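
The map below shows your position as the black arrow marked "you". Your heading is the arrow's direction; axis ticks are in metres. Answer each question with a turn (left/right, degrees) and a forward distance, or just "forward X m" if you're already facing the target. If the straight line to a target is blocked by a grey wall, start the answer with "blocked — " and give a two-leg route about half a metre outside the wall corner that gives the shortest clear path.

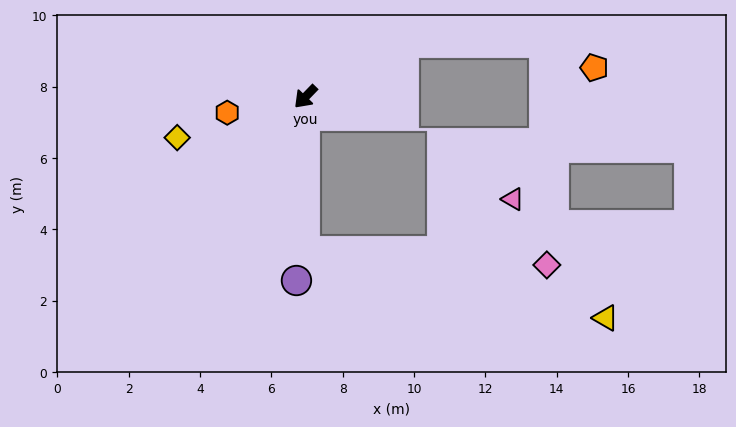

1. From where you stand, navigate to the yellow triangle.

blocked — turn left 44°, forward 4.3 m, then turn left 77°, forward 8.6 m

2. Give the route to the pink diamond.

blocked — turn left 44°, forward 4.3 m, then turn left 87°, forward 6.8 m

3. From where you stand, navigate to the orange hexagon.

turn right 34°, forward 2.2 m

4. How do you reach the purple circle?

turn left 41°, forward 5.2 m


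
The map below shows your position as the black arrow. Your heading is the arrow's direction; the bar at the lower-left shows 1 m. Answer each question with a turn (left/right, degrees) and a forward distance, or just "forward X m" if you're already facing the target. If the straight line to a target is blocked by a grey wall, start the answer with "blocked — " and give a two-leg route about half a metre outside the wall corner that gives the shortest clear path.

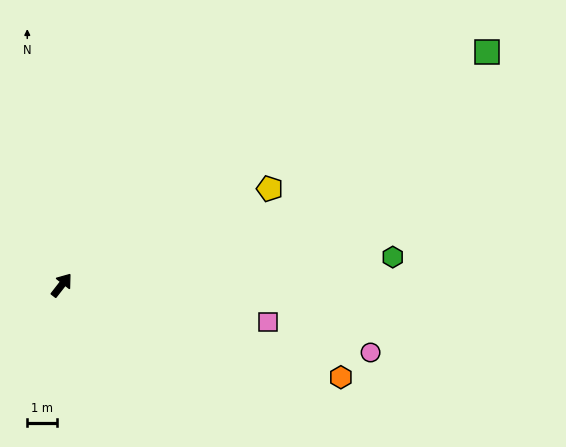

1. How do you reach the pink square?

turn right 62°, forward 7.0 m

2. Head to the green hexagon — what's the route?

turn right 47°, forward 11.0 m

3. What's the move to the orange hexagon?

turn right 70°, forward 9.8 m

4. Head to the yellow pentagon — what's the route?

turn right 27°, forward 7.6 m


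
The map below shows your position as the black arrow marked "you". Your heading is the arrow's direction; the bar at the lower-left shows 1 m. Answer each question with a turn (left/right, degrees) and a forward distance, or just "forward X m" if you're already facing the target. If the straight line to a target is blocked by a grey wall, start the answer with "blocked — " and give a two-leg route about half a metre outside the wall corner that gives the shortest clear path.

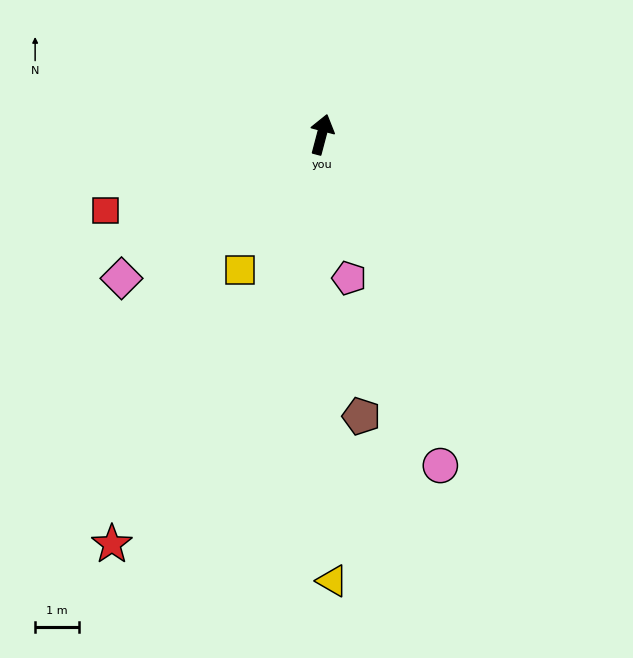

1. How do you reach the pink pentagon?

turn right 154°, forward 3.4 m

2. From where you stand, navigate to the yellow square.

turn left 164°, forward 3.6 m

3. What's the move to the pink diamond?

turn left 141°, forward 5.7 m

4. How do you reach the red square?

turn left 124°, forward 5.3 m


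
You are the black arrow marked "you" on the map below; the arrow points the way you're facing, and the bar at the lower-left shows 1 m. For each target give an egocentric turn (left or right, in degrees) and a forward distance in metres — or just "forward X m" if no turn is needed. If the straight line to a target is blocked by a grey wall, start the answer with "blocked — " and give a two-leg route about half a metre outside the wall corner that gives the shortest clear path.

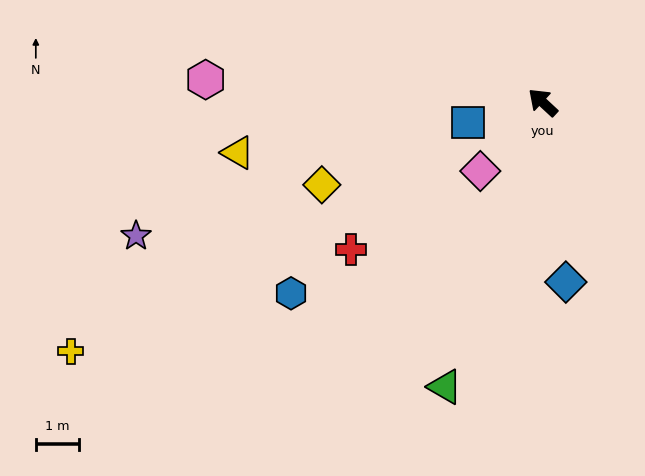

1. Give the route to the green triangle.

turn left 114°, forward 7.0 m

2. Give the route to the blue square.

turn left 58°, forward 1.8 m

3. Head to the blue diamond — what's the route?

turn left 140°, forward 4.2 m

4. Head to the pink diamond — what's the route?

turn left 91°, forward 2.2 m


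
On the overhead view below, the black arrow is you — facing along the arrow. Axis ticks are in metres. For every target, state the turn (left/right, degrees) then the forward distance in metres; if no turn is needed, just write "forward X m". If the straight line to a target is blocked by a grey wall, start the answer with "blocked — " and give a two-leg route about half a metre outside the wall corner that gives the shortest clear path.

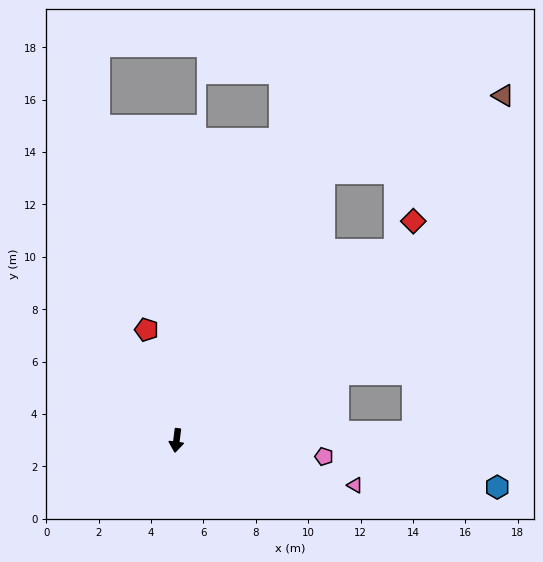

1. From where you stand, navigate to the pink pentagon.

turn left 91°, forward 5.7 m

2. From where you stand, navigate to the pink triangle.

turn left 83°, forward 7.0 m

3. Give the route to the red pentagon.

turn right 158°, forward 4.4 m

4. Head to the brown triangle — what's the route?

blocked — turn left 158°, forward 11.6 m, then turn right 37°, forward 7.5 m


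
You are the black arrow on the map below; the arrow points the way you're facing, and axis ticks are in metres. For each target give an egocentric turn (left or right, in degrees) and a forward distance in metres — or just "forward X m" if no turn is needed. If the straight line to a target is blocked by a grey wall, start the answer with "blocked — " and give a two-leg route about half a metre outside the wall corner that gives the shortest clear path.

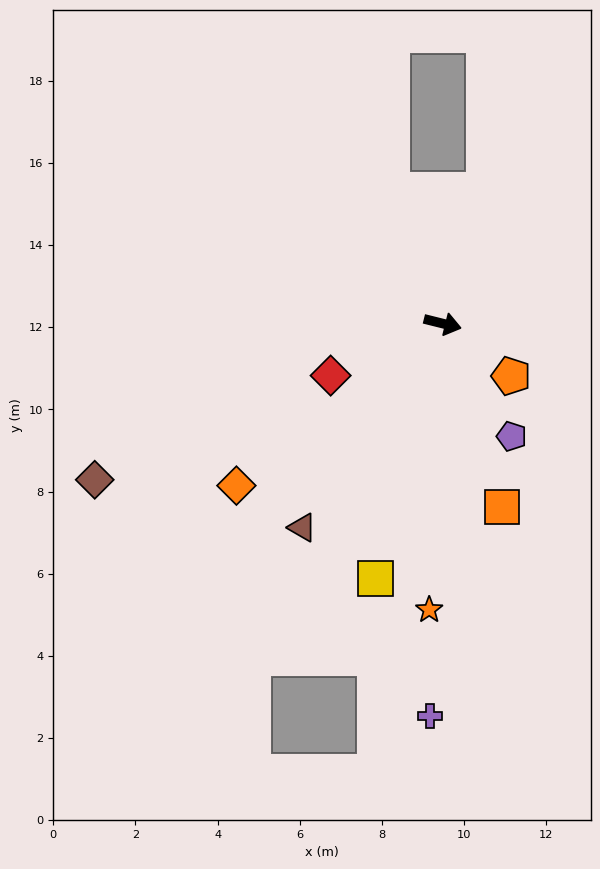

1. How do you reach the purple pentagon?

turn right 45°, forward 3.2 m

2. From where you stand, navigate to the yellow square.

turn right 91°, forward 6.4 m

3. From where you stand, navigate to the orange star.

turn right 79°, forward 7.0 m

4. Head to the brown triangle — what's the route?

turn right 111°, forward 6.0 m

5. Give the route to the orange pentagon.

turn right 23°, forward 2.1 m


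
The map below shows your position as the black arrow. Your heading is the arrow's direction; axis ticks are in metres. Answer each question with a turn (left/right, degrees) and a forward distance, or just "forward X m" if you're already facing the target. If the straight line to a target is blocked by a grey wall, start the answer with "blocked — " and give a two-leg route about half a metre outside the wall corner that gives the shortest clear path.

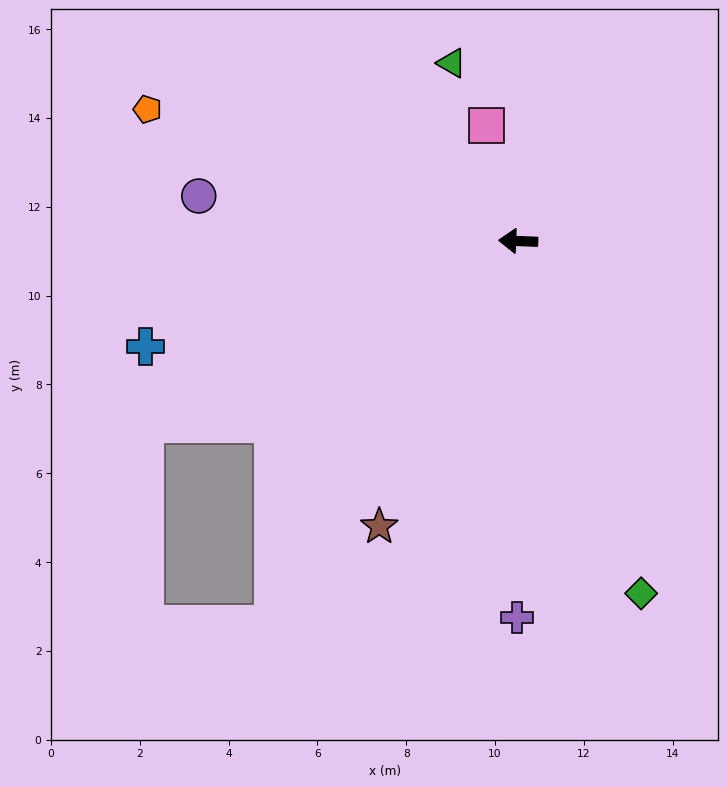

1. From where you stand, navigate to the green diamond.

turn left 111°, forward 8.4 m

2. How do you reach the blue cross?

turn left 18°, forward 8.7 m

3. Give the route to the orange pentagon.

turn right 17°, forward 8.9 m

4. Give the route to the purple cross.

turn left 92°, forward 8.5 m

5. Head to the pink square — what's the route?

turn right 73°, forward 2.7 m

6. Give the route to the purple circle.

turn right 6°, forward 7.3 m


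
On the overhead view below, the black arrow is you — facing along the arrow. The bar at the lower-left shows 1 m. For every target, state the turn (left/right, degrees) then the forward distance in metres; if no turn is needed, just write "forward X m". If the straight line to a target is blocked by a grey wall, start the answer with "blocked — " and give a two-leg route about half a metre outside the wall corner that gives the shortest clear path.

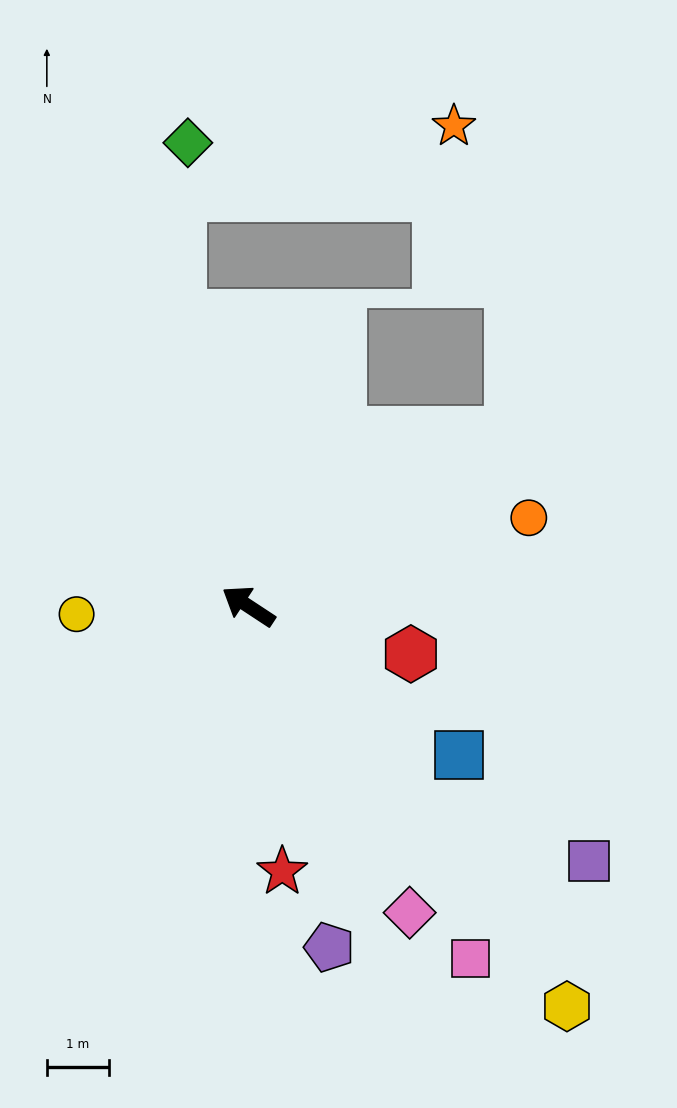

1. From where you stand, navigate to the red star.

turn left 131°, forward 4.3 m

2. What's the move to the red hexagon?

turn right 163°, forward 2.7 m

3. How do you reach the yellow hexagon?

turn left 162°, forward 8.2 m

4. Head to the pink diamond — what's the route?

turn left 151°, forward 5.6 m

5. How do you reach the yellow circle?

turn left 36°, forward 2.8 m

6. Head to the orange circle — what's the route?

turn right 129°, forward 4.7 m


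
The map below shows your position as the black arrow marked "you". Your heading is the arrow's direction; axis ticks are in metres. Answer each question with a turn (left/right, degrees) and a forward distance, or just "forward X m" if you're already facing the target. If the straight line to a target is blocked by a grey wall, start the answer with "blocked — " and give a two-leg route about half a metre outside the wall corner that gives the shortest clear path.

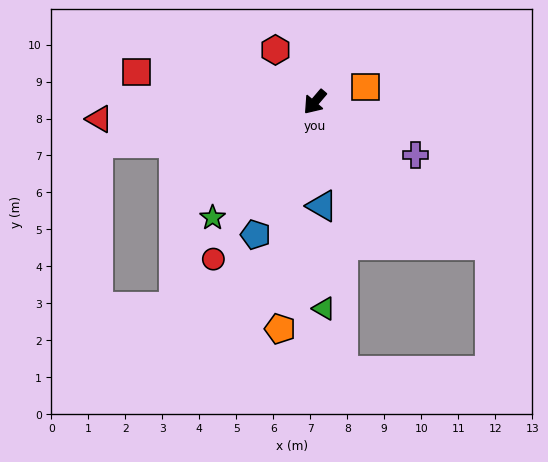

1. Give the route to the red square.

turn right 59°, forward 4.9 m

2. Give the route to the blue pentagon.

turn left 16°, forward 3.9 m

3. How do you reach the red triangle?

turn right 45°, forward 5.8 m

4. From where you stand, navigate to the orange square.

turn left 147°, forward 1.4 m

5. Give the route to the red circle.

turn left 8°, forward 5.1 m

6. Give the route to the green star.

forward 4.2 m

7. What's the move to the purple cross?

turn left 103°, forward 3.1 m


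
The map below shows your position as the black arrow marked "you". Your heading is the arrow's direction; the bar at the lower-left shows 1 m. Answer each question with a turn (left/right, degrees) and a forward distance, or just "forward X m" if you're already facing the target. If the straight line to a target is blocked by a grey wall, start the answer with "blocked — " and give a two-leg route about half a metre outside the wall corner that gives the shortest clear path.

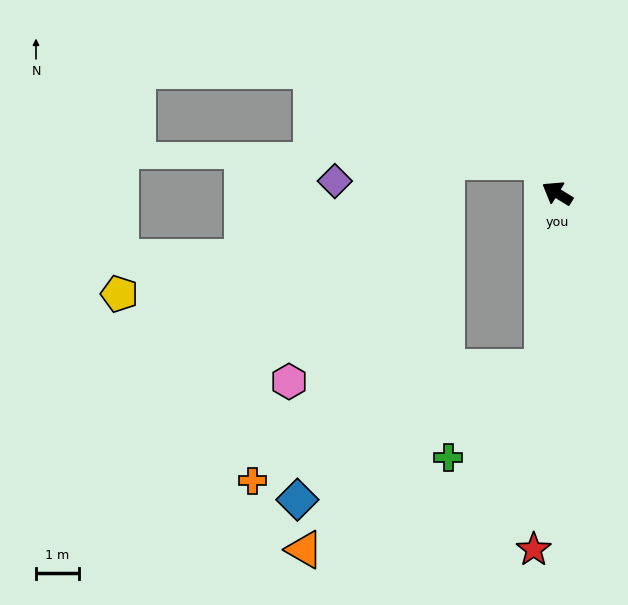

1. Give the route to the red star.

turn left 118°, forward 8.3 m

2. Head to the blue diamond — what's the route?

blocked — turn left 117°, forward 4.0 m, then turn right 57°, forward 6.4 m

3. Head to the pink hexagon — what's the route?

blocked — turn left 117°, forward 4.0 m, then turn right 82°, forward 5.9 m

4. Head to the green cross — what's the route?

blocked — turn left 117°, forward 4.0 m, then turn right 42°, forward 3.0 m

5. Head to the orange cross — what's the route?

blocked — turn left 117°, forward 4.0 m, then turn right 64°, forward 7.2 m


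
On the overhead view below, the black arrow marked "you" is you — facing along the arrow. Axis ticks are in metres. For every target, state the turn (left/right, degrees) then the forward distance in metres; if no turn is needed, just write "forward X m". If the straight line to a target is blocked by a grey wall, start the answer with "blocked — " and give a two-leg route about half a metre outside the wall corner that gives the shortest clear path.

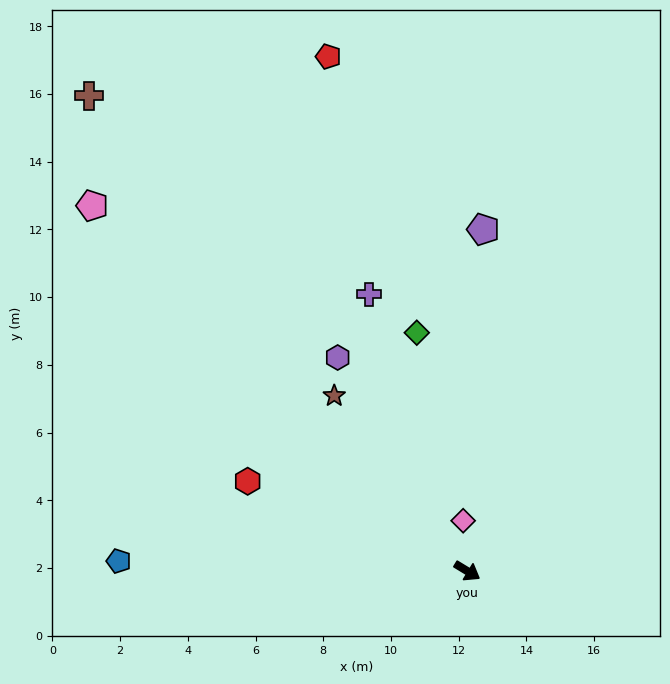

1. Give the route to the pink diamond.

turn left 126°, forward 1.5 m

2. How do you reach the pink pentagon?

turn left 167°, forward 15.5 m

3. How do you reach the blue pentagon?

turn right 150°, forward 10.3 m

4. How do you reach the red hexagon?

turn right 171°, forward 7.0 m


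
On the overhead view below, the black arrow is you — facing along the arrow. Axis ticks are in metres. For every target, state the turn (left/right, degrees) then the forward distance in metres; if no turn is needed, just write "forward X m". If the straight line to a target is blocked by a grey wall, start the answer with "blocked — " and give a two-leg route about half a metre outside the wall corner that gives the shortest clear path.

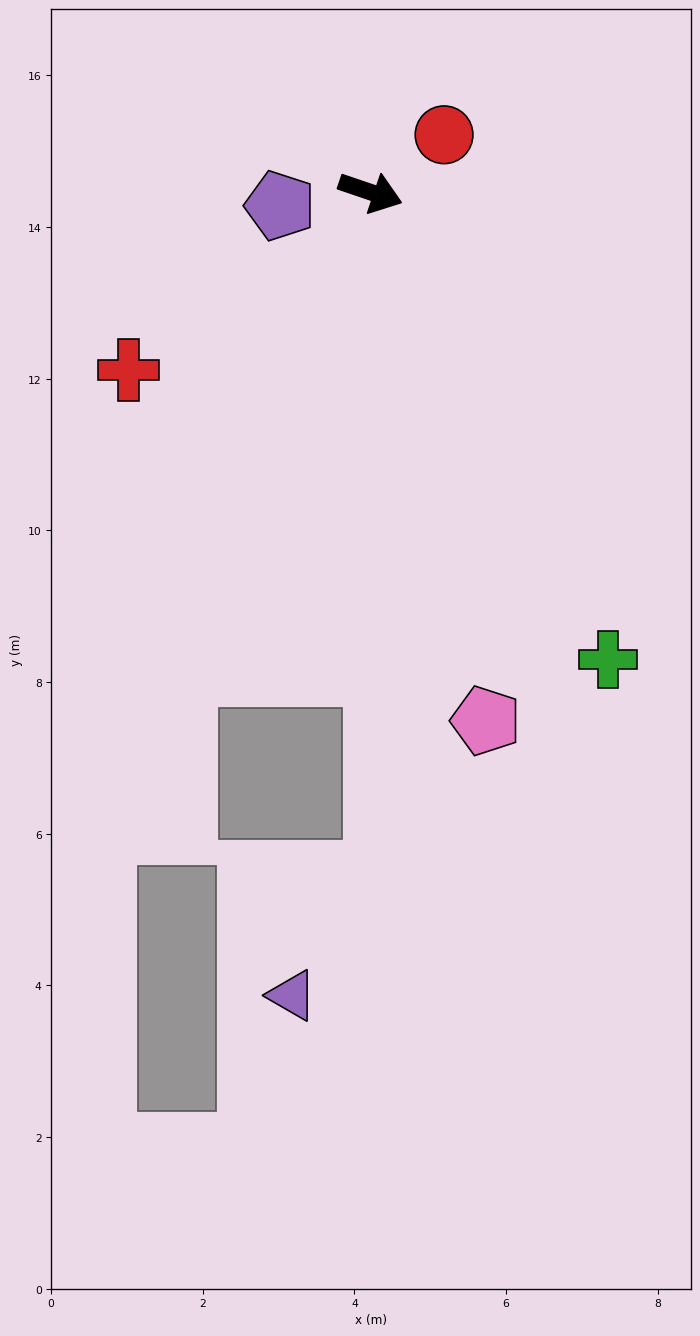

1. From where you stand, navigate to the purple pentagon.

turn right 153°, forward 1.2 m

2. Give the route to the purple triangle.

blocked — turn right 71°, forward 9.0 m, then turn right 35°, forward 2.0 m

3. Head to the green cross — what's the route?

turn right 44°, forward 6.9 m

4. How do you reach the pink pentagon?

turn right 59°, forward 7.1 m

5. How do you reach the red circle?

turn left 57°, forward 1.2 m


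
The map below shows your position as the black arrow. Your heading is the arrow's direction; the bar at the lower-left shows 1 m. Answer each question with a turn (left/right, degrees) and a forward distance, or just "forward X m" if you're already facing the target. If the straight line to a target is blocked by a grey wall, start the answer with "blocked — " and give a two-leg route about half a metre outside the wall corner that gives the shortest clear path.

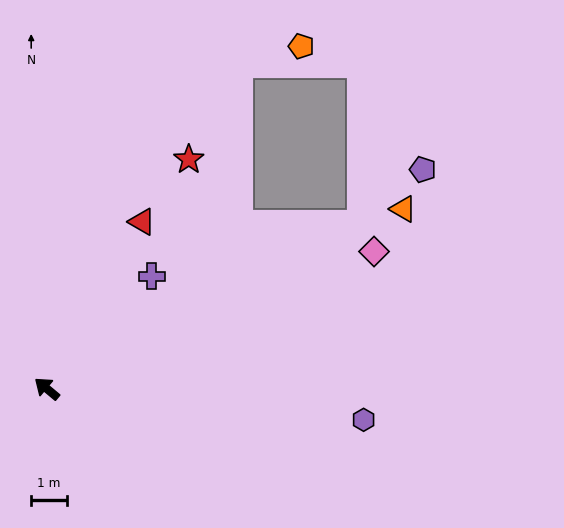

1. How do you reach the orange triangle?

turn right 113°, forward 11.1 m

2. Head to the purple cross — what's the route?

turn right 93°, forward 4.3 m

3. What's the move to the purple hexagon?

turn right 146°, forward 8.9 m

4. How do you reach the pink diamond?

turn right 117°, forward 9.9 m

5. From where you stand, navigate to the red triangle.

turn right 80°, forward 5.4 m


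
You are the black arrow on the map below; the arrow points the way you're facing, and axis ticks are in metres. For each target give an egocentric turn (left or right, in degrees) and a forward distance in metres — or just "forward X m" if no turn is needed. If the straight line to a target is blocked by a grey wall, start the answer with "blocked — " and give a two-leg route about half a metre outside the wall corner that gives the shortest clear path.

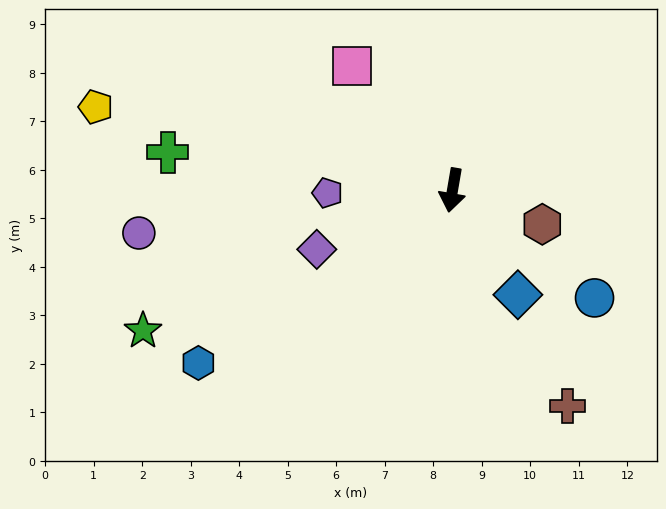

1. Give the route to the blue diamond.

turn left 42°, forward 2.5 m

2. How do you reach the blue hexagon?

turn right 46°, forward 6.3 m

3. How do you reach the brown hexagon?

turn left 79°, forward 2.0 m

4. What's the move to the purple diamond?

turn right 57°, forward 3.1 m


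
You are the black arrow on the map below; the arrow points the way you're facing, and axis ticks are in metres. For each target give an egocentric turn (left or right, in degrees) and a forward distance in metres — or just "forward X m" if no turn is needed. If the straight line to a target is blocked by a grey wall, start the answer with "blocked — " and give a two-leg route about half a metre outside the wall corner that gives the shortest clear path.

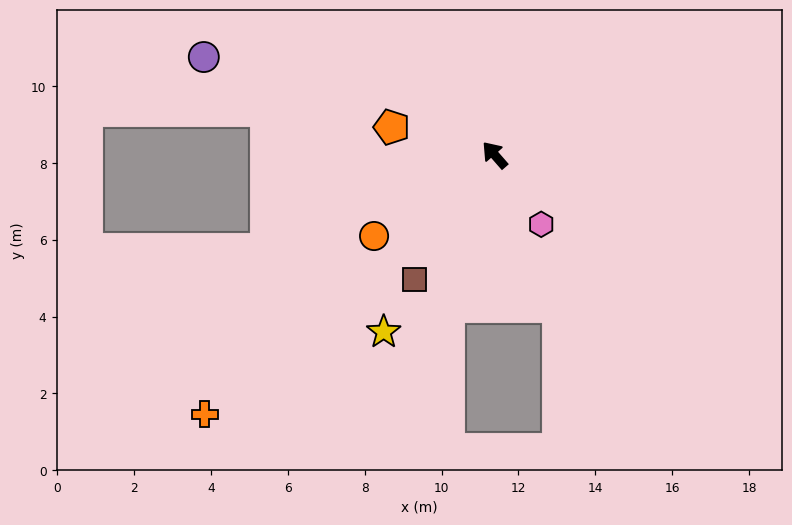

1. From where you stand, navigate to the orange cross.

turn left 91°, forward 10.1 m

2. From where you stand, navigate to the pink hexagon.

turn left 173°, forward 2.2 m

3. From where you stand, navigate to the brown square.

turn left 106°, forward 3.9 m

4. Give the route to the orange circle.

turn left 83°, forward 3.8 m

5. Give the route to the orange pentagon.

turn left 34°, forward 2.8 m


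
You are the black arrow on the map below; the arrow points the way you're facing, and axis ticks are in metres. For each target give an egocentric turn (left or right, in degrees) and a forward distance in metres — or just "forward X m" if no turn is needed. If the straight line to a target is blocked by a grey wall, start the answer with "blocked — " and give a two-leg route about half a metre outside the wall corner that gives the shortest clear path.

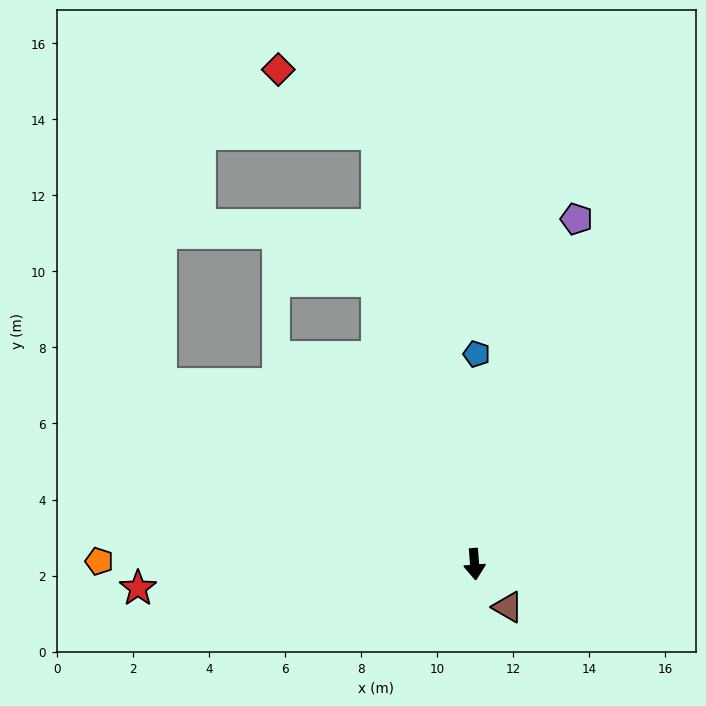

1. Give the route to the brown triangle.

turn left 34°, forward 1.4 m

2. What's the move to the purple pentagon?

turn left 159°, forward 9.5 m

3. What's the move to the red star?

turn right 90°, forward 8.9 m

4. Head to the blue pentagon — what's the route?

turn left 175°, forward 5.5 m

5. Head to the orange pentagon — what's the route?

turn right 95°, forward 9.9 m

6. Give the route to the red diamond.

blocked — turn right 172°, forward 11.6 m, then turn left 45°, forward 3.1 m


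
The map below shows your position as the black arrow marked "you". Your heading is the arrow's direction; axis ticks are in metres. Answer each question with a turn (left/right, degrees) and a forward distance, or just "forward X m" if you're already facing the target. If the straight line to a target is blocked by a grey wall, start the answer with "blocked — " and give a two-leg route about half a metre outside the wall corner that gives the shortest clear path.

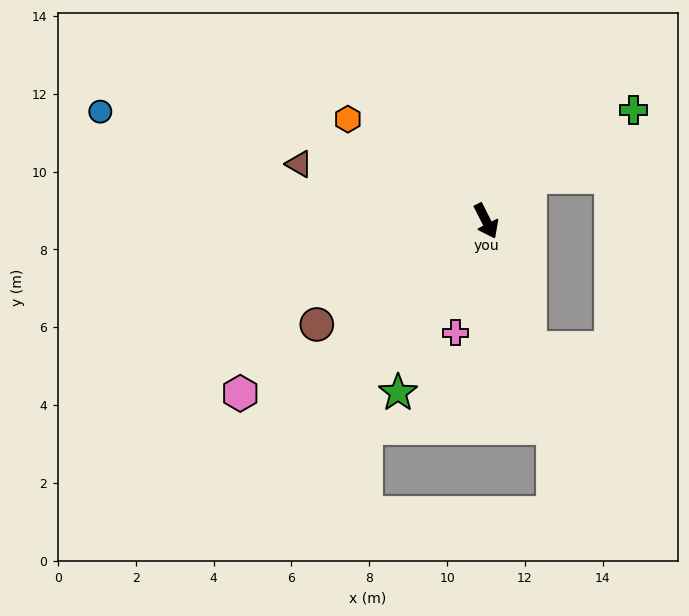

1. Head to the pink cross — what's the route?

turn right 42°, forward 3.0 m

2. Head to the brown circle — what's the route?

turn right 85°, forward 5.1 m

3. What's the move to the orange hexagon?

turn right 153°, forward 4.4 m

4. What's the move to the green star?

turn right 54°, forward 5.0 m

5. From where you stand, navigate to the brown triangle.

turn right 134°, forward 5.0 m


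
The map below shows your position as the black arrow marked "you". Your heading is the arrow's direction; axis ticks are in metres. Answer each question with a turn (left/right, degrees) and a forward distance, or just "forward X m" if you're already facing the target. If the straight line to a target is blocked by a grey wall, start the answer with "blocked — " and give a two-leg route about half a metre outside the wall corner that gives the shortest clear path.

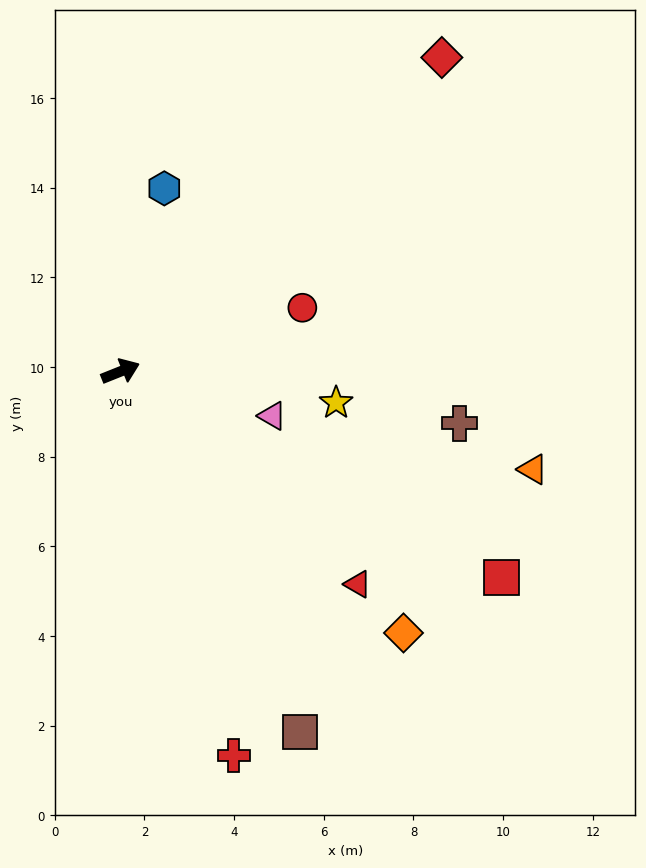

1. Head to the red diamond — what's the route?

turn left 23°, forward 10.0 m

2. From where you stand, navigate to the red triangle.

turn right 64°, forward 7.1 m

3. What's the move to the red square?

turn right 50°, forward 9.7 m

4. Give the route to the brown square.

turn right 85°, forward 9.0 m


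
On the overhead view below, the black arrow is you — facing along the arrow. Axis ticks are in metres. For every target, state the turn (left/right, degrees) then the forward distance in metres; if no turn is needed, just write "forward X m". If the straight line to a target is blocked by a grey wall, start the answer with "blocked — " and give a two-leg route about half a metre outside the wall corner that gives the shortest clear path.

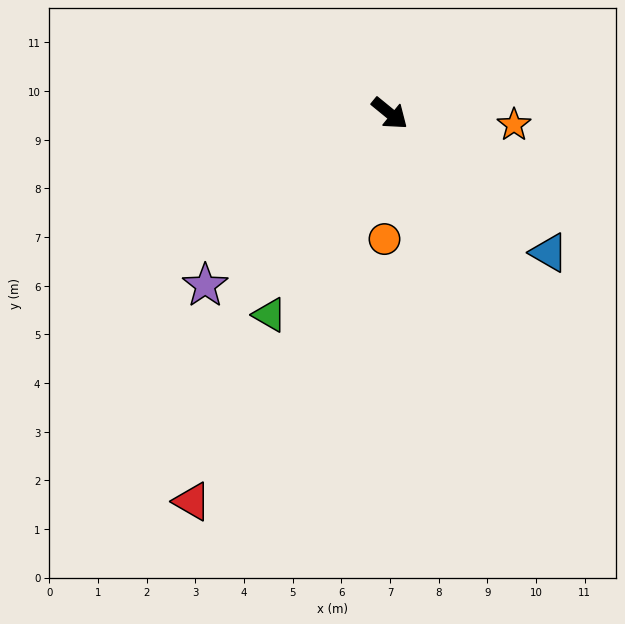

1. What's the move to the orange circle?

turn right 53°, forward 2.6 m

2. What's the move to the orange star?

turn left 34°, forward 2.6 m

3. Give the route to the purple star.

turn right 98°, forward 5.2 m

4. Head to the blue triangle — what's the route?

forward 4.3 m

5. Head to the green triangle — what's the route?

turn right 82°, forward 4.8 m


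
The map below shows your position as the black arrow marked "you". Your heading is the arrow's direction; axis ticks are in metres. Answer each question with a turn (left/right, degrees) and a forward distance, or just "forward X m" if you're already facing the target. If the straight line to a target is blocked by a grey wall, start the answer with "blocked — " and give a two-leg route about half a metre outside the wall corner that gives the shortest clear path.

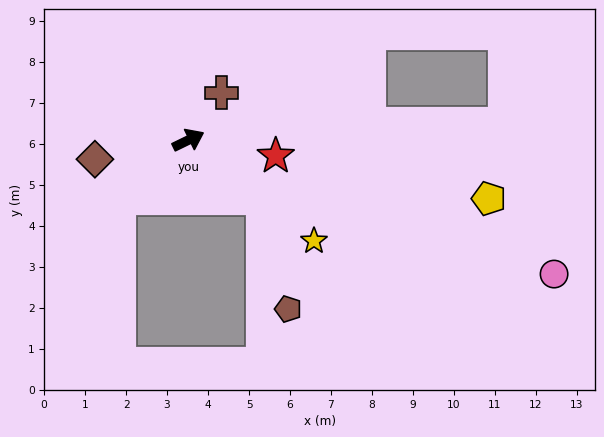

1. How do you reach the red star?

turn right 36°, forward 2.2 m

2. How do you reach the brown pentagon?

blocked — turn right 63°, forward 2.3 m, then turn right 41°, forward 2.8 m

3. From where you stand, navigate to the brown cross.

turn left 29°, forward 1.4 m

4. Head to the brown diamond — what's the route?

turn left 166°, forward 2.3 m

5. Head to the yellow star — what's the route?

turn right 65°, forward 3.9 m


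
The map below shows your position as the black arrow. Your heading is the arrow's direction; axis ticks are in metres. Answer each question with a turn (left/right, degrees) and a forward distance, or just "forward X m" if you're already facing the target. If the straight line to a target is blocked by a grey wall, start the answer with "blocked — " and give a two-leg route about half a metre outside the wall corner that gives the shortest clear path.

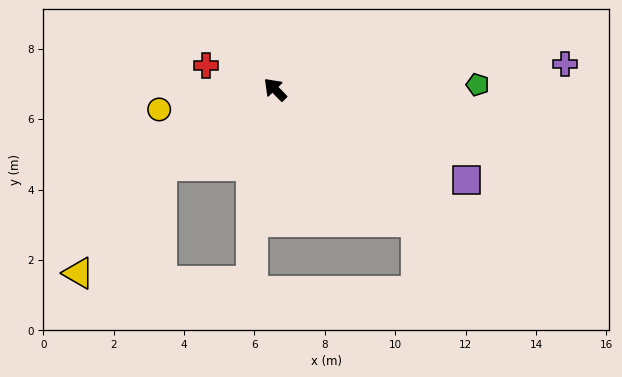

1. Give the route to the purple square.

turn right 160°, forward 6.0 m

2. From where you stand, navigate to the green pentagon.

turn right 133°, forward 5.8 m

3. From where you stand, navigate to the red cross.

turn left 27°, forward 2.1 m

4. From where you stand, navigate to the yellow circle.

turn left 56°, forward 3.3 m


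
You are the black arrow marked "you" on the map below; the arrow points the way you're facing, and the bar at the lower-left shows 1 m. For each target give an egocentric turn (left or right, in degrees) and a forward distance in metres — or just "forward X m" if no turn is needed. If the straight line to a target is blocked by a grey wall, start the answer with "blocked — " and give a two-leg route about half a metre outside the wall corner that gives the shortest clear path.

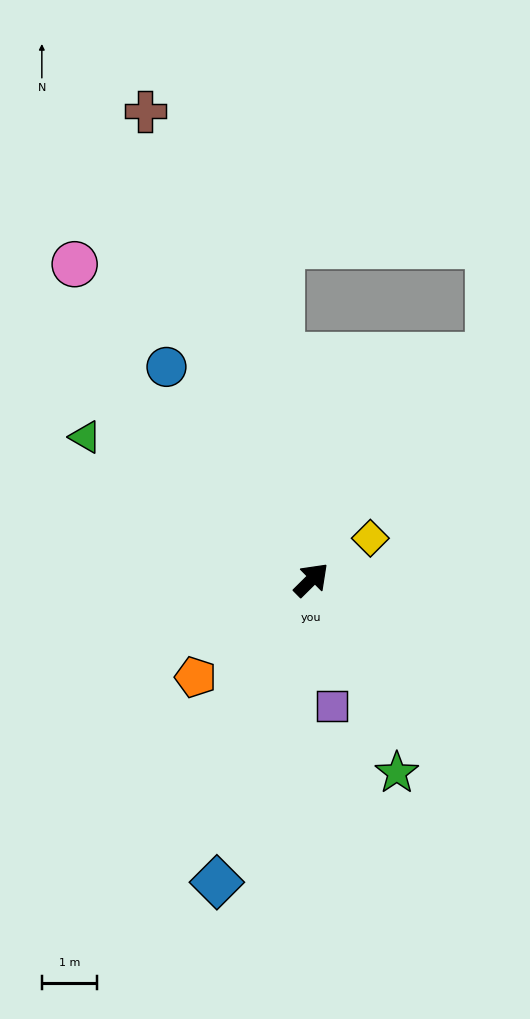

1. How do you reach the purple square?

turn right 125°, forward 2.3 m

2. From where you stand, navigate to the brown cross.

turn left 65°, forward 9.1 m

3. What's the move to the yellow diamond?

turn right 10°, forward 1.3 m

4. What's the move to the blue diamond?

turn right 152°, forward 5.8 m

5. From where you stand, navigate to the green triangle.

turn left 103°, forward 4.9 m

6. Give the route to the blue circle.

turn left 80°, forward 4.7 m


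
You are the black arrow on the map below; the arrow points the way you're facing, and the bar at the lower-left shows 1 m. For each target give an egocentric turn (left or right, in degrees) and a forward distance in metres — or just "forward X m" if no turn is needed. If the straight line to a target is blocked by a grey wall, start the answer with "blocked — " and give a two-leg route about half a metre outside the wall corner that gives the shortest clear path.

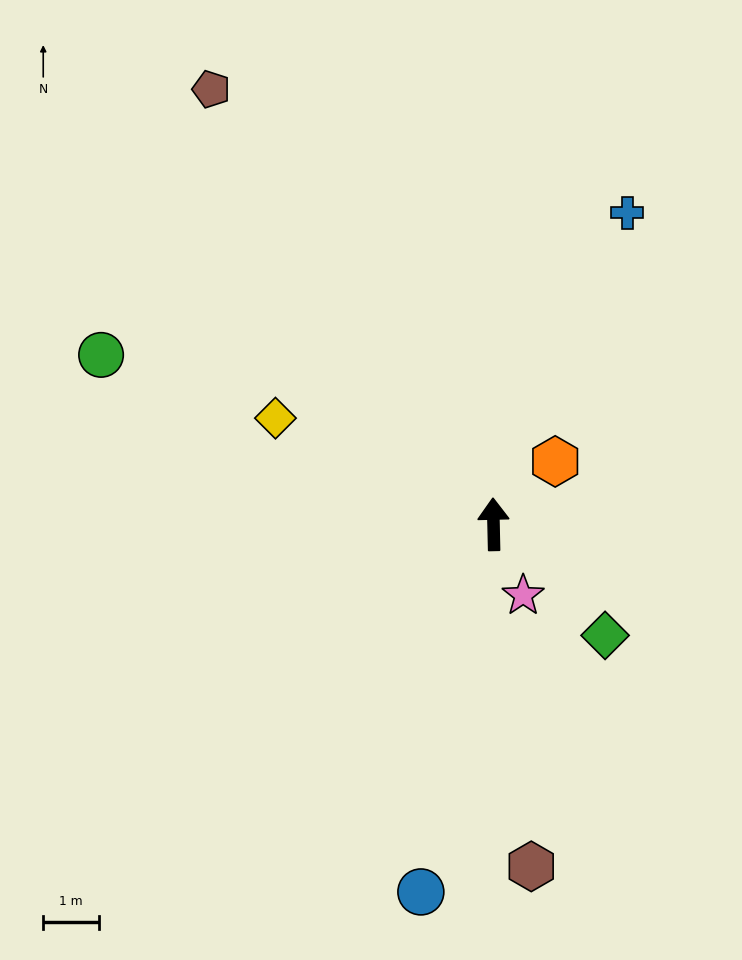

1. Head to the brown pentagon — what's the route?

turn left 32°, forward 9.3 m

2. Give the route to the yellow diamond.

turn left 63°, forward 4.4 m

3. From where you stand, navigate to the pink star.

turn right 159°, forward 1.4 m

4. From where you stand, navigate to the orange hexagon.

turn right 46°, forward 1.6 m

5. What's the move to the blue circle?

turn left 168°, forward 6.7 m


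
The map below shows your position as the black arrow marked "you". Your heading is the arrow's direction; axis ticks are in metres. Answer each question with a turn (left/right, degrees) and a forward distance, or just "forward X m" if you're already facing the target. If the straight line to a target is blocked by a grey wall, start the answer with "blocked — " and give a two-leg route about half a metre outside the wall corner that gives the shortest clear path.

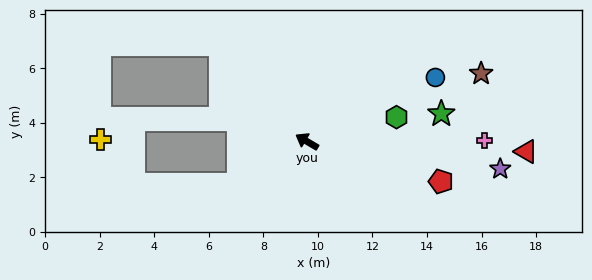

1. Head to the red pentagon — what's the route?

turn right 166°, forward 5.1 m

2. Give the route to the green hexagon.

turn right 134°, forward 3.4 m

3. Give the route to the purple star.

turn right 158°, forward 7.2 m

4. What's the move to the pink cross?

turn right 149°, forward 6.5 m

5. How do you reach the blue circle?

turn right 123°, forward 5.3 m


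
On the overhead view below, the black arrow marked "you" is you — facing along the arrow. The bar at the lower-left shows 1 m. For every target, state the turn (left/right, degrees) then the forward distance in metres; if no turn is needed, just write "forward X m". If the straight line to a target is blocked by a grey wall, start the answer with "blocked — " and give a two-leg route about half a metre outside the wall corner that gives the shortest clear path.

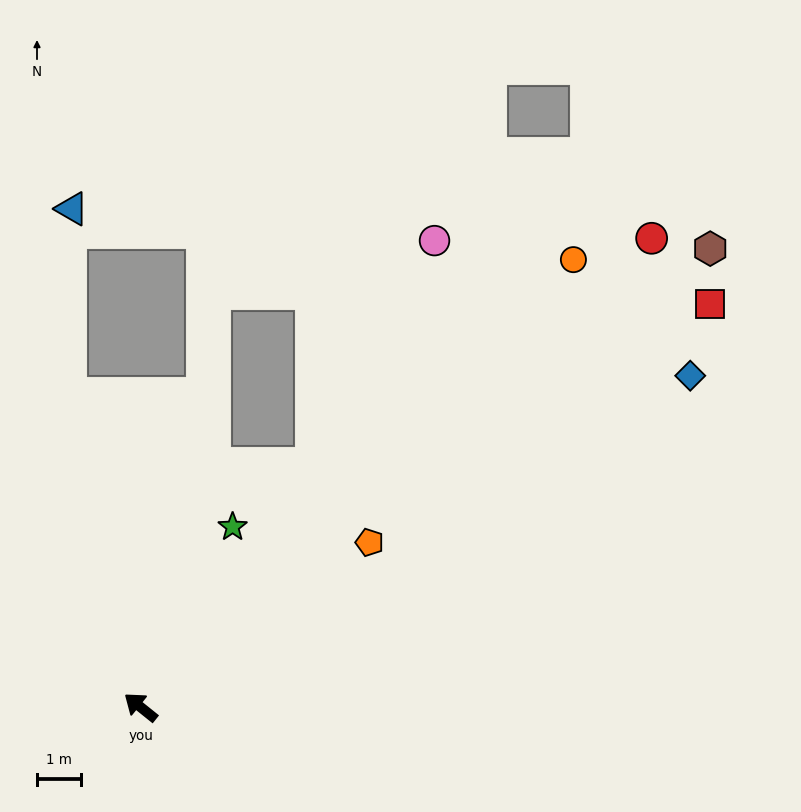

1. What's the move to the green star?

turn right 78°, forward 4.6 m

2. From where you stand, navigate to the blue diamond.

turn right 110°, forward 14.7 m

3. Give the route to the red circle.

turn right 99°, forward 15.9 m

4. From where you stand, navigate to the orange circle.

turn right 95°, forward 14.3 m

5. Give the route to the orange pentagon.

turn right 106°, forward 6.5 m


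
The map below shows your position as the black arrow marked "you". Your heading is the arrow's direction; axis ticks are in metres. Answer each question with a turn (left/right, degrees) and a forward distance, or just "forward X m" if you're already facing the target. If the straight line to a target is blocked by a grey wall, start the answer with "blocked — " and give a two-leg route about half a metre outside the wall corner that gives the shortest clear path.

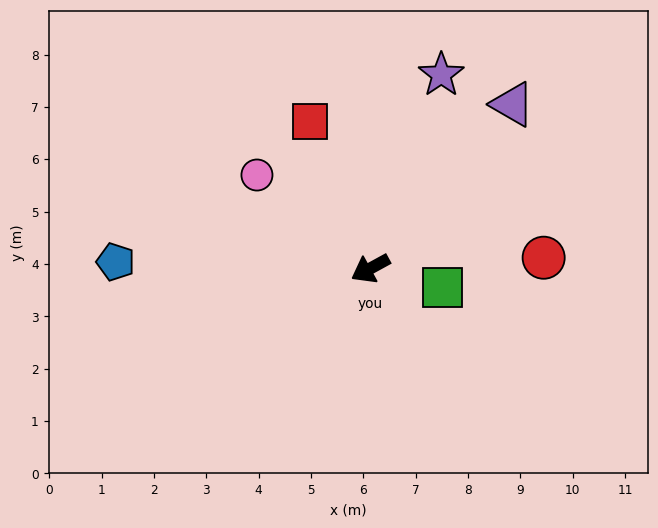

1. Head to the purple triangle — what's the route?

turn right 160°, forward 4.1 m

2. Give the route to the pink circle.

turn right 68°, forward 2.8 m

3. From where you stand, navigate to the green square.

turn left 136°, forward 1.4 m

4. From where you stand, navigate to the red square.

turn right 96°, forward 3.0 m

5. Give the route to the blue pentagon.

turn right 30°, forward 4.9 m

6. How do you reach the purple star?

turn right 139°, forward 3.9 m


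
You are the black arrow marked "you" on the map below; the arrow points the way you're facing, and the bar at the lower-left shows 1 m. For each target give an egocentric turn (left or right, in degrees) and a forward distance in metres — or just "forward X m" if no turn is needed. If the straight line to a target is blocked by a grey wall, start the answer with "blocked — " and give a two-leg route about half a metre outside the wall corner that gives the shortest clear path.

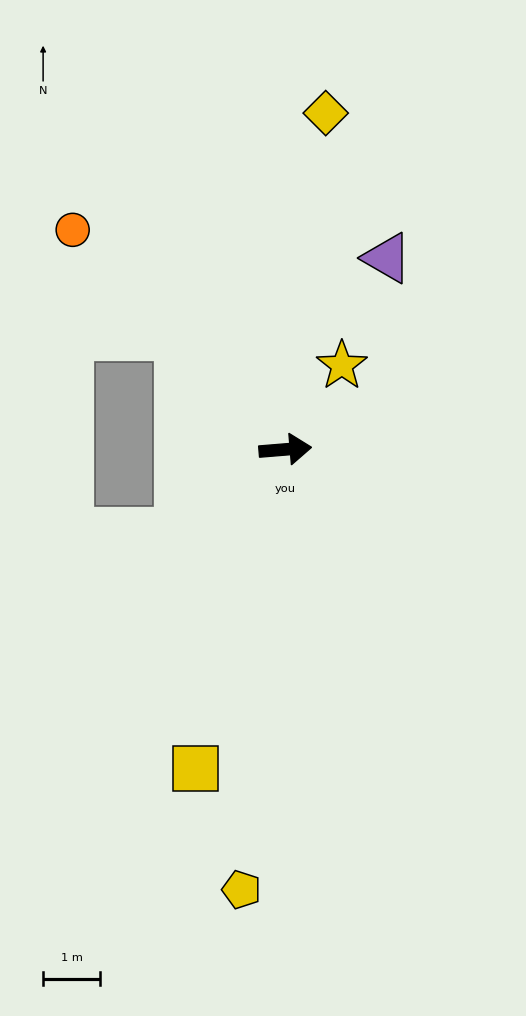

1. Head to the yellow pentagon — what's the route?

turn right 100°, forward 7.8 m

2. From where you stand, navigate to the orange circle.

turn left 129°, forward 5.4 m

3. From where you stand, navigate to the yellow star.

turn left 51°, forward 1.8 m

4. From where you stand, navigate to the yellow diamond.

turn left 78°, forward 6.0 m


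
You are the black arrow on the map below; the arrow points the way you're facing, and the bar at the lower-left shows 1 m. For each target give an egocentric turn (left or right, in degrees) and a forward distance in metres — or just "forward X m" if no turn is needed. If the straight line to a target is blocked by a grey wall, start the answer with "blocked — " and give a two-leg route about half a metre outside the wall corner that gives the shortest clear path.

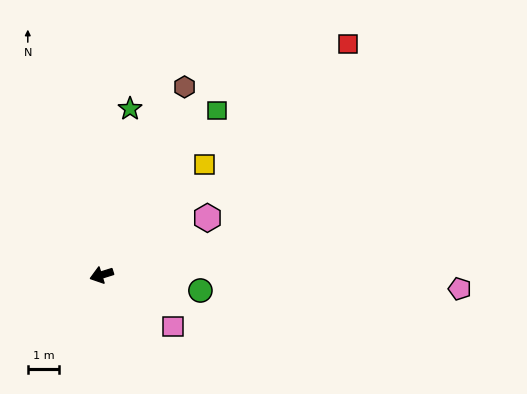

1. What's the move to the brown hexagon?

turn right 131°, forward 6.6 m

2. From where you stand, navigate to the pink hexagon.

turn right 169°, forward 3.8 m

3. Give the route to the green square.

turn right 142°, forward 6.4 m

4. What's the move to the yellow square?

turn right 150°, forward 4.8 m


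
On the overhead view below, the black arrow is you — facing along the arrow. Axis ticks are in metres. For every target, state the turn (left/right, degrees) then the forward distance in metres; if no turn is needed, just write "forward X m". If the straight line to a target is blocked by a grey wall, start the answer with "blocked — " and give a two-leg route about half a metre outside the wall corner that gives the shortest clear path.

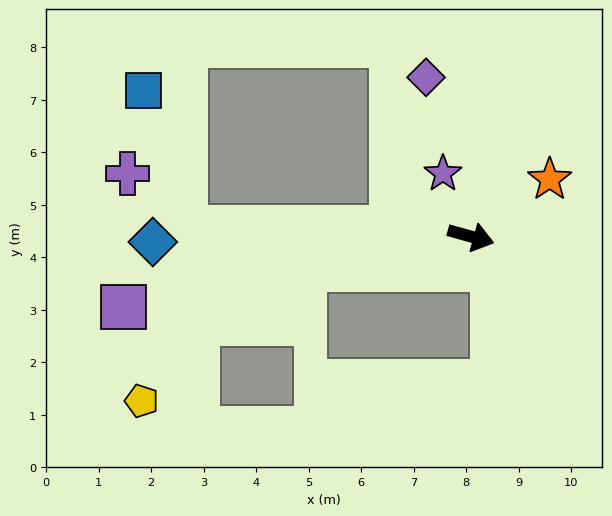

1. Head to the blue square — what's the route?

blocked — turn right 166°, forward 5.4 m, then turn right 71°, forward 2.7 m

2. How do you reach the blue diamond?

turn right 163°, forward 6.1 m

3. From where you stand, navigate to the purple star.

turn left 129°, forward 1.3 m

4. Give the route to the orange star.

turn left 51°, forward 1.9 m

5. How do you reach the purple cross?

blocked — turn right 166°, forward 5.4 m, then turn right 42°, forward 1.5 m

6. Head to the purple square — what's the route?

turn right 153°, forward 6.8 m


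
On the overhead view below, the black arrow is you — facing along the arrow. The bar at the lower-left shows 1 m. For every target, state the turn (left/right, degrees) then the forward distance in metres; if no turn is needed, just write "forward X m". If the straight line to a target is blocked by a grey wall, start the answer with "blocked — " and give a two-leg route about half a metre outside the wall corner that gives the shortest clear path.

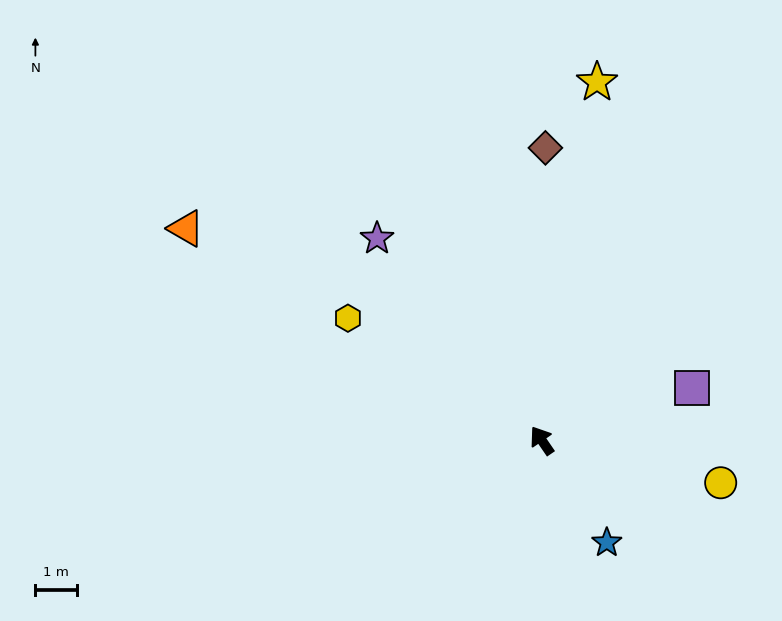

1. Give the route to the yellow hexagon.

turn left 23°, forward 5.6 m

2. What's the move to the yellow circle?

turn right 138°, forward 4.5 m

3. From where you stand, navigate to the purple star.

turn left 5°, forward 6.3 m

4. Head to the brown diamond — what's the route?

turn right 35°, forward 7.1 m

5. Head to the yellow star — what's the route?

turn right 43°, forward 8.8 m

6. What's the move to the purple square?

turn right 105°, forward 3.9 m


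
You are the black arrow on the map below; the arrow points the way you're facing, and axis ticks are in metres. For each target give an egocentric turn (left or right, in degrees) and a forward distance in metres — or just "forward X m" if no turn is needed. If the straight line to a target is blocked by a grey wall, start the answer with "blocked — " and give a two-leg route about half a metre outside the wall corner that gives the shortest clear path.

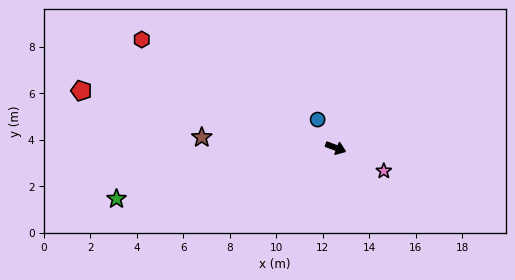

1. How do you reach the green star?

turn right 146°, forward 9.7 m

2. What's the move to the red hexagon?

turn left 172°, forward 9.6 m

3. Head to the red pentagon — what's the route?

turn right 172°, forward 11.2 m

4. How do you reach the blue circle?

turn left 144°, forward 1.4 m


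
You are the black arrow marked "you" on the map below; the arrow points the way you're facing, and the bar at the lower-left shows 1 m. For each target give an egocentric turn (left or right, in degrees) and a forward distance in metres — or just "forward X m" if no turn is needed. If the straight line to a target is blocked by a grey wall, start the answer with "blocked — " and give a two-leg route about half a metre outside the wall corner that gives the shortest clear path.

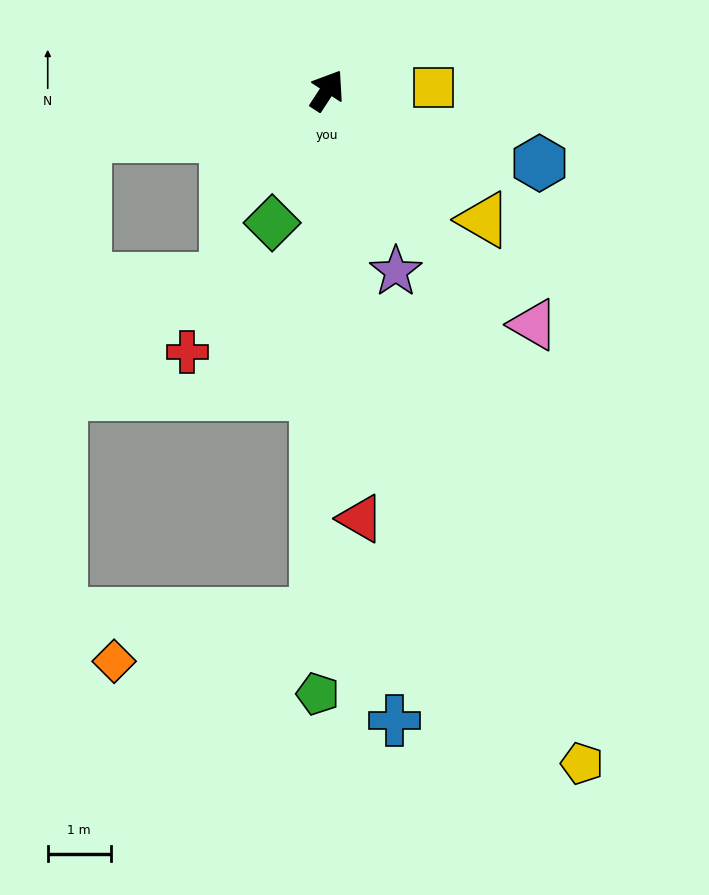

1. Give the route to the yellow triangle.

turn right 96°, forward 3.2 m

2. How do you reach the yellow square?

turn right 55°, forward 1.7 m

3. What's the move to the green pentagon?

turn right 148°, forward 9.6 m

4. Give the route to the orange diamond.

blocked — turn right 148°, forward 8.3 m, then turn right 76°, forward 3.3 m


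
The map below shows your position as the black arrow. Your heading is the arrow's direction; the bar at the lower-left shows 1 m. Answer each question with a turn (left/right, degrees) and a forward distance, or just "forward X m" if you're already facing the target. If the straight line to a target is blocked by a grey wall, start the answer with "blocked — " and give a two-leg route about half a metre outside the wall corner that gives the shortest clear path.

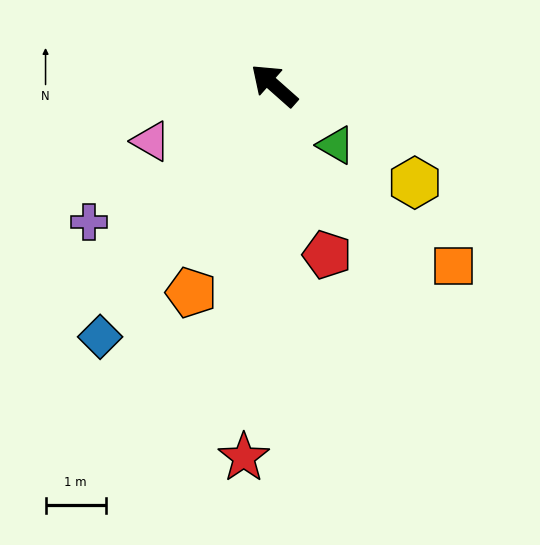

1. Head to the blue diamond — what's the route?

turn left 97°, forward 5.1 m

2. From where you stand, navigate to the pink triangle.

turn left 66°, forward 2.2 m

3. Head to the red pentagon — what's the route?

turn left 149°, forward 2.9 m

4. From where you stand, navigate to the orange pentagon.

turn left 110°, forward 3.7 m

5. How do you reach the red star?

turn left 127°, forward 6.2 m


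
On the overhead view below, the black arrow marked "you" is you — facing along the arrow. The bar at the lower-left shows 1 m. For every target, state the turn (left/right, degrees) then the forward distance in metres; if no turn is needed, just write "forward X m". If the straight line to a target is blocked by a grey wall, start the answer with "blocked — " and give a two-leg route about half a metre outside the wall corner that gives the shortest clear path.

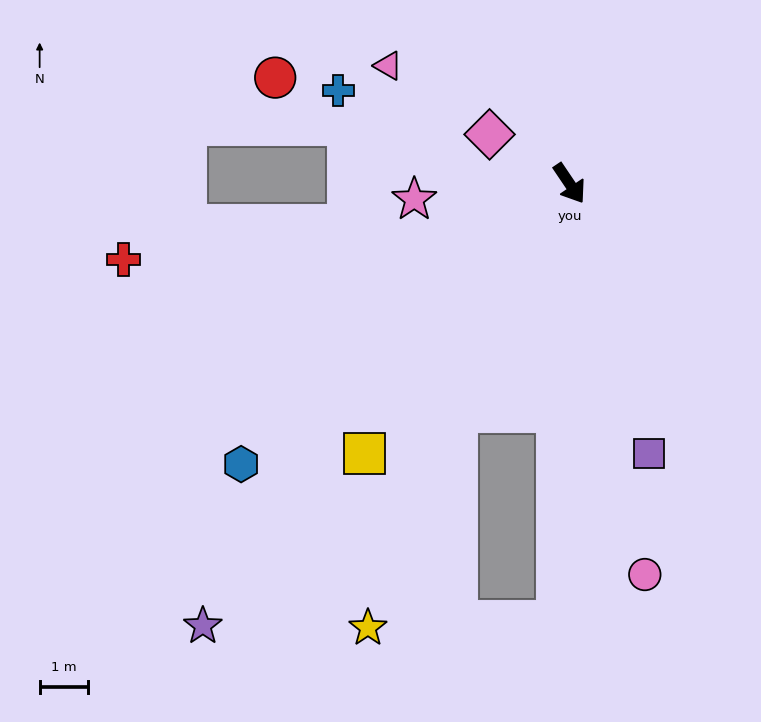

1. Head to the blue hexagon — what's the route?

turn right 83°, forward 8.9 m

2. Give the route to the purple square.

turn right 18°, forward 5.8 m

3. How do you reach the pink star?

turn right 118°, forward 3.2 m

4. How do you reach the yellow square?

turn right 71°, forward 7.0 m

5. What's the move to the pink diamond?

turn right 156°, forward 1.9 m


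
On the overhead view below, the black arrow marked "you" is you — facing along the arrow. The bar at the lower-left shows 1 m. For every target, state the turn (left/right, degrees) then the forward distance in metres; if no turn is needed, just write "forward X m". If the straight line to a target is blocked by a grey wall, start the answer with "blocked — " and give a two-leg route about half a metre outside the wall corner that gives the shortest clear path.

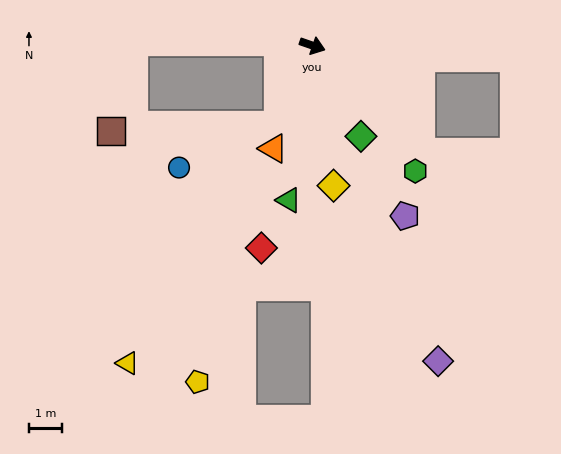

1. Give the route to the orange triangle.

turn right 92°, forward 3.3 m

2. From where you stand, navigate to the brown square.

blocked — turn right 94°, forward 2.6 m, then turn right 65°, forward 5.0 m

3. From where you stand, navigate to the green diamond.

turn right 43°, forward 3.1 m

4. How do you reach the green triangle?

turn right 80°, forward 4.7 m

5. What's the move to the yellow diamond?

turn right 62°, forward 4.2 m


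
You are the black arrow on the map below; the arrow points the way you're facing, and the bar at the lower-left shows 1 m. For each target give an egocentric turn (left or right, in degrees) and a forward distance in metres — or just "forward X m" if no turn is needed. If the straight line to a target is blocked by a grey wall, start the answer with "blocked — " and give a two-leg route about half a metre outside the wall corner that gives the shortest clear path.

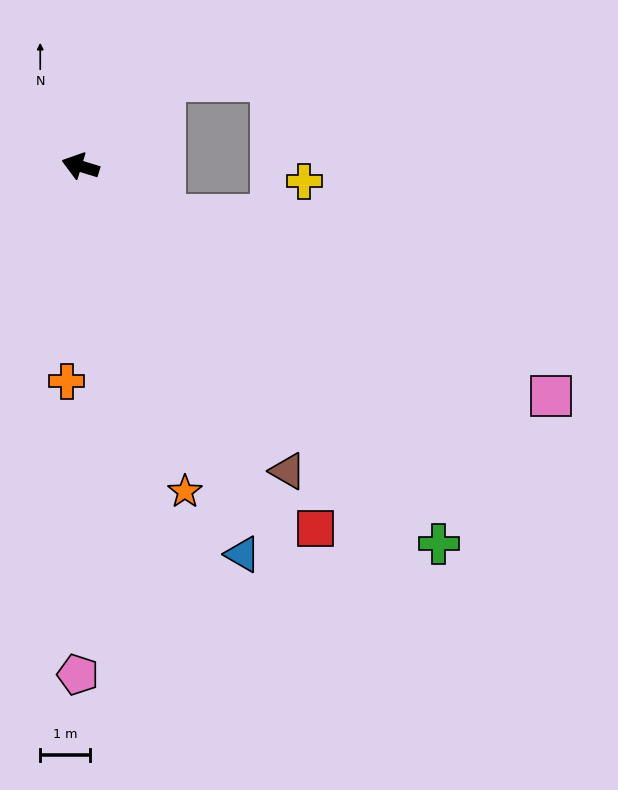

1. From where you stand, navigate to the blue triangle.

turn left 130°, forward 8.4 m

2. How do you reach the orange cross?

turn left 103°, forward 4.3 m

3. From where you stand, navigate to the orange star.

turn left 125°, forward 6.8 m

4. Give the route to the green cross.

turn left 151°, forward 10.4 m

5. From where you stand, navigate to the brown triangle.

turn left 141°, forward 7.4 m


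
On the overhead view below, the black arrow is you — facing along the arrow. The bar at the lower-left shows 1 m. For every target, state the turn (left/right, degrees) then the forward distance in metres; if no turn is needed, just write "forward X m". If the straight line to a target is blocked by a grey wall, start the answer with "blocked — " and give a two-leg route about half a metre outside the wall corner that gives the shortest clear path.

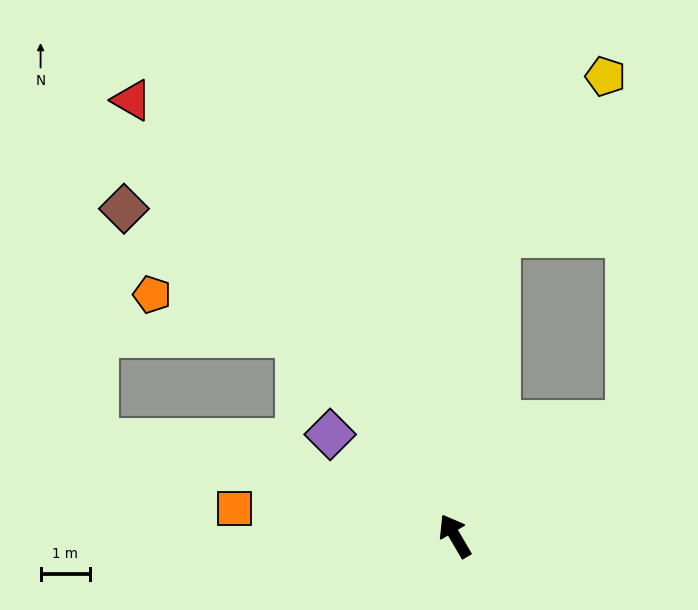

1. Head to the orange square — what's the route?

turn left 53°, forward 4.5 m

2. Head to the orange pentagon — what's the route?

blocked — turn left 8°, forward 5.1 m, then turn left 35°, forward 3.0 m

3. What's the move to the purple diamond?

turn left 21°, forward 3.2 m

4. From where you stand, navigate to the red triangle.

turn left 6°, forward 10.9 m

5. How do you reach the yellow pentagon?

blocked — turn right 39°, forward 6.1 m, then turn right 25°, forward 3.9 m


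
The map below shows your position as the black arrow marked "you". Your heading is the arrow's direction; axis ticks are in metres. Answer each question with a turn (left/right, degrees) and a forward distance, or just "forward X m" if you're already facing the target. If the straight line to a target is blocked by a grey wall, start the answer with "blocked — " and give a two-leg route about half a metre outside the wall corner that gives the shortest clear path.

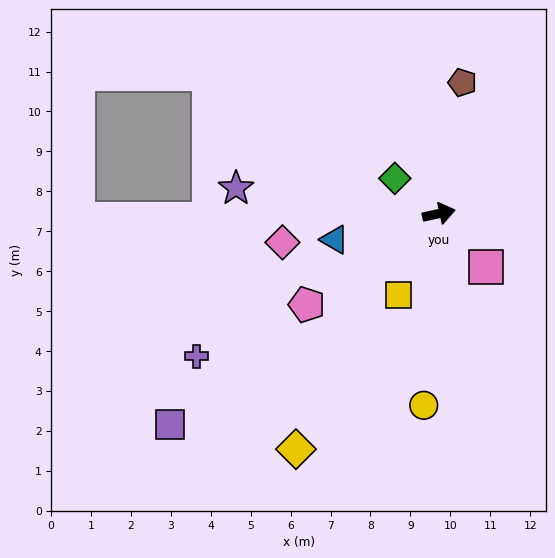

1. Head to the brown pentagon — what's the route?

turn left 67°, forward 3.3 m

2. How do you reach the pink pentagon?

turn right 158°, forward 4.0 m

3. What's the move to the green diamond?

turn left 129°, forward 1.4 m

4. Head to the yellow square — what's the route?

turn right 129°, forward 2.3 m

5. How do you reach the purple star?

turn left 161°, forward 5.1 m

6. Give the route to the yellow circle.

turn right 107°, forward 4.8 m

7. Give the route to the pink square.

turn right 61°, forward 1.8 m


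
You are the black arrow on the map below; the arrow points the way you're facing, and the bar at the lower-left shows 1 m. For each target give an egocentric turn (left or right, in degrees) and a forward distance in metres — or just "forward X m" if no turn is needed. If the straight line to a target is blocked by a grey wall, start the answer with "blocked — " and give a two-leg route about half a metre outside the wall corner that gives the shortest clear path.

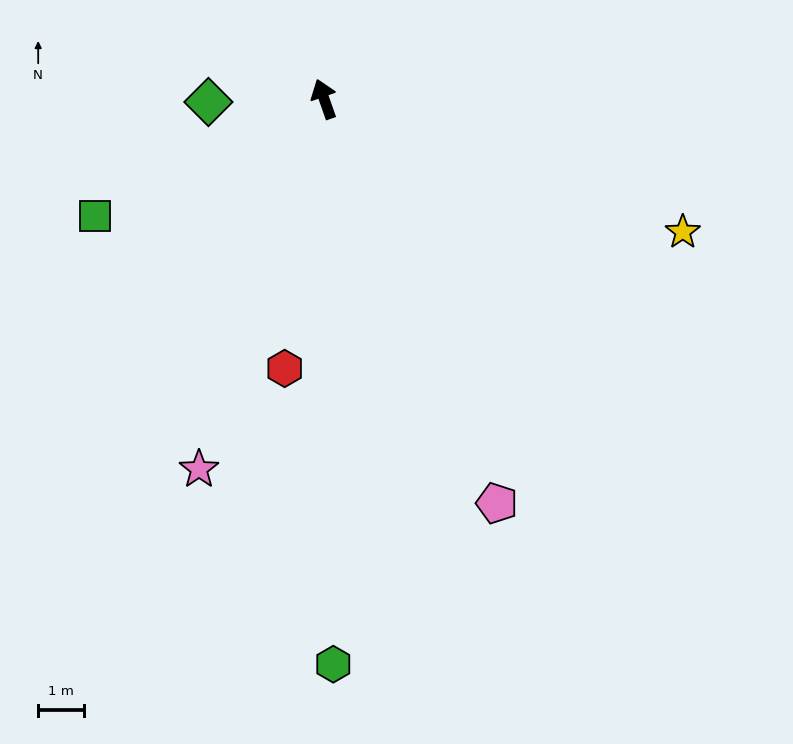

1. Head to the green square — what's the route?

turn left 98°, forward 5.6 m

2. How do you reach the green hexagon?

turn left 162°, forward 12.3 m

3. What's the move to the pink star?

turn left 142°, forward 8.5 m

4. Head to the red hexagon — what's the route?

turn left 152°, forward 5.9 m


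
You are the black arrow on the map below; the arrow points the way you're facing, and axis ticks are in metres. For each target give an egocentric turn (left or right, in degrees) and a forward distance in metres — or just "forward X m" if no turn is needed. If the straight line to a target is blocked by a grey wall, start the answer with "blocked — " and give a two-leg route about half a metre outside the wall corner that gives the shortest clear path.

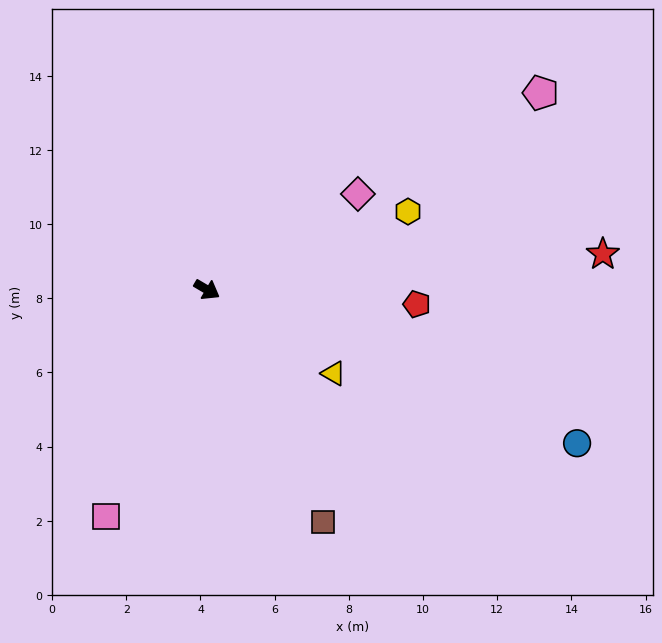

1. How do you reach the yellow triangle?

turn right 3°, forward 4.1 m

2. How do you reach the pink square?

turn right 83°, forward 6.7 m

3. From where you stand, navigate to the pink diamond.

turn left 63°, forward 4.8 m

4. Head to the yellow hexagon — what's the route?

turn left 52°, forward 5.8 m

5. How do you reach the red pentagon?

turn left 27°, forward 5.7 m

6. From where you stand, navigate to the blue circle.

turn left 8°, forward 10.8 m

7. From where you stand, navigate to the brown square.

turn right 33°, forward 7.0 m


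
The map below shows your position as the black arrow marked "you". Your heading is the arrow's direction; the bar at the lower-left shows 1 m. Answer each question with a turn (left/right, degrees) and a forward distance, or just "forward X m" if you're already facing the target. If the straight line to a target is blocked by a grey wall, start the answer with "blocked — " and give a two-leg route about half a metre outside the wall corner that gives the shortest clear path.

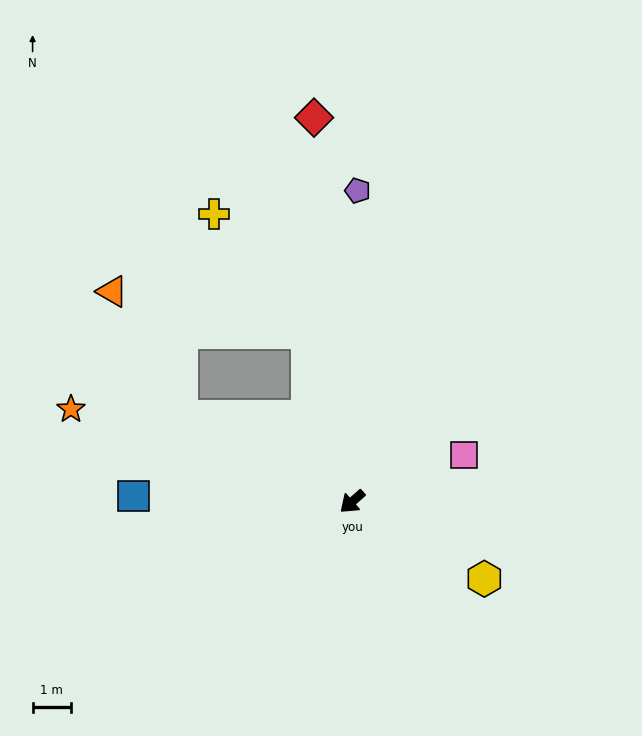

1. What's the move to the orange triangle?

blocked — turn right 68°, forward 4.9 m, then turn right 34°, forward 3.7 m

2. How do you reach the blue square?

turn right 43°, forward 5.7 m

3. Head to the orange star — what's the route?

turn right 60°, forward 7.7 m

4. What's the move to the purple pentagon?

turn right 132°, forward 8.1 m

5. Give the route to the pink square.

turn left 161°, forward 3.2 m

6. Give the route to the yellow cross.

blocked — turn right 117°, forward 4.5 m, then turn left 24°, forward 3.9 m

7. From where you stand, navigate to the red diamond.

turn right 126°, forward 10.0 m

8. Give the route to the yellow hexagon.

turn left 108°, forward 4.0 m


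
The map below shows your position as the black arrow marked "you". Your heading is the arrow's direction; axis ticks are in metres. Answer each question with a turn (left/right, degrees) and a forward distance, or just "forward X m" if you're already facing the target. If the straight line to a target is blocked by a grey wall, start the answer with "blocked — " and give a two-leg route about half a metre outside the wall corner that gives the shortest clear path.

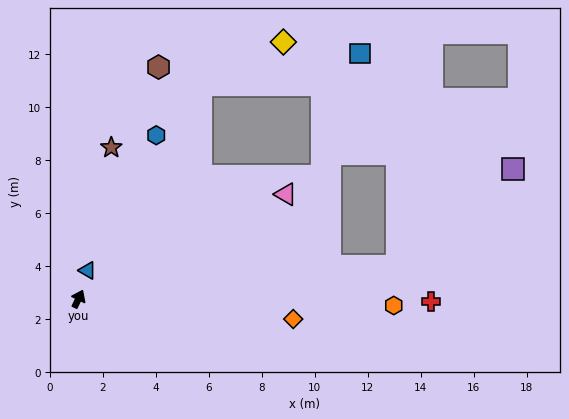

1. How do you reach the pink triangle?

turn right 38°, forward 8.8 m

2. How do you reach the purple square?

blocked — turn right 58°, forward 12.1 m, then turn left 33°, forward 5.7 m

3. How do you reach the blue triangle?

turn left 8°, forward 1.1 m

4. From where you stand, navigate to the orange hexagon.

turn right 66°, forward 11.9 m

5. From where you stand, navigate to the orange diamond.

turn right 70°, forward 8.1 m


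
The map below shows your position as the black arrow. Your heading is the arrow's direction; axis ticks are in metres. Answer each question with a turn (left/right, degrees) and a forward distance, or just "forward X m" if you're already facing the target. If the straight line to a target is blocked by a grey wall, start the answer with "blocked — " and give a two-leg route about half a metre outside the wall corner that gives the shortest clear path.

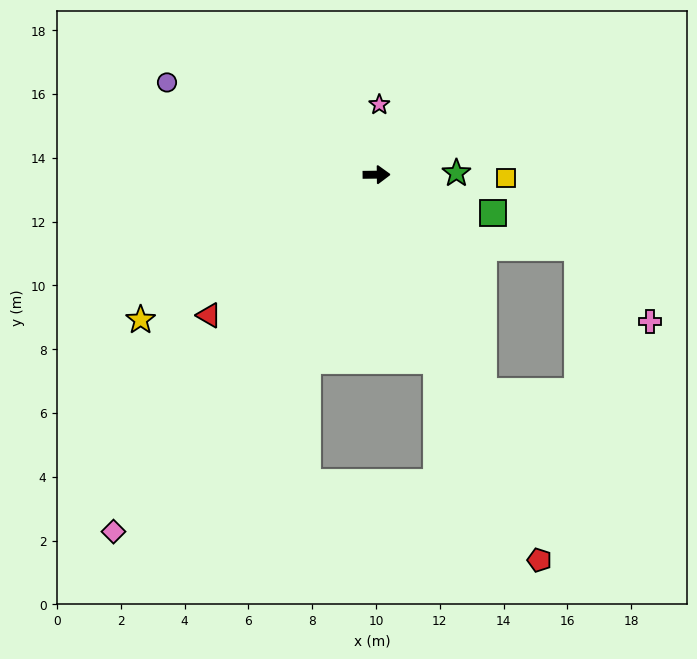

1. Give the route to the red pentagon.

turn right 68°, forward 13.1 m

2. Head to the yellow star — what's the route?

turn right 149°, forward 8.7 m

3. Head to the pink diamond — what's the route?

turn right 127°, forward 13.9 m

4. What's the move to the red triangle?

turn right 141°, forward 6.9 m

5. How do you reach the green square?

turn right 19°, forward 3.9 m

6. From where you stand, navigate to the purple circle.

turn left 156°, forward 7.2 m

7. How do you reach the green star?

forward 2.5 m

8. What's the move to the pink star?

turn left 87°, forward 2.2 m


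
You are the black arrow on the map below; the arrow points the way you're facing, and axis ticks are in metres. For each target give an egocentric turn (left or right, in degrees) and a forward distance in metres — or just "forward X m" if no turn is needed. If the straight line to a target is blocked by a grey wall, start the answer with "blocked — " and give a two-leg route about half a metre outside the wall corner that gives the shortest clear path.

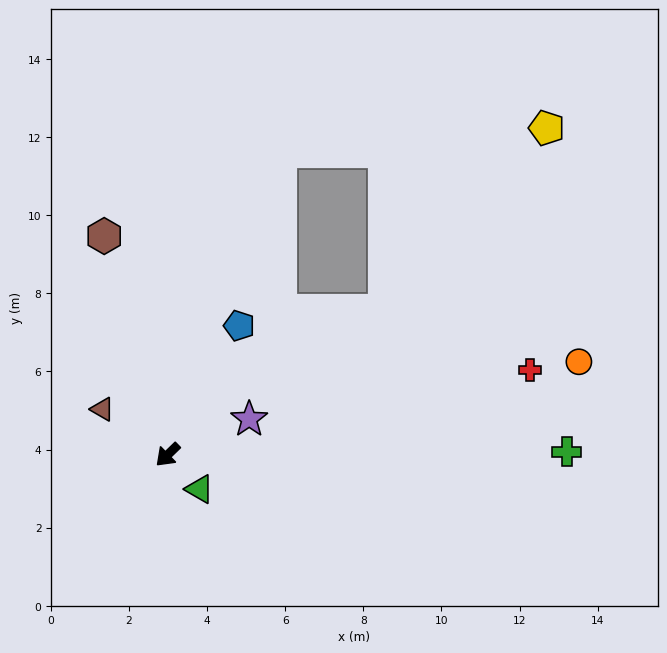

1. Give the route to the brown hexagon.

turn right 118°, forward 5.8 m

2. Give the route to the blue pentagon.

turn right 163°, forward 3.8 m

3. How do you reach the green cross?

turn left 136°, forward 10.2 m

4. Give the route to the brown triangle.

turn right 79°, forward 2.0 m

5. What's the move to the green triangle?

turn left 89°, forward 1.2 m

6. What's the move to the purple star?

turn left 159°, forward 2.3 m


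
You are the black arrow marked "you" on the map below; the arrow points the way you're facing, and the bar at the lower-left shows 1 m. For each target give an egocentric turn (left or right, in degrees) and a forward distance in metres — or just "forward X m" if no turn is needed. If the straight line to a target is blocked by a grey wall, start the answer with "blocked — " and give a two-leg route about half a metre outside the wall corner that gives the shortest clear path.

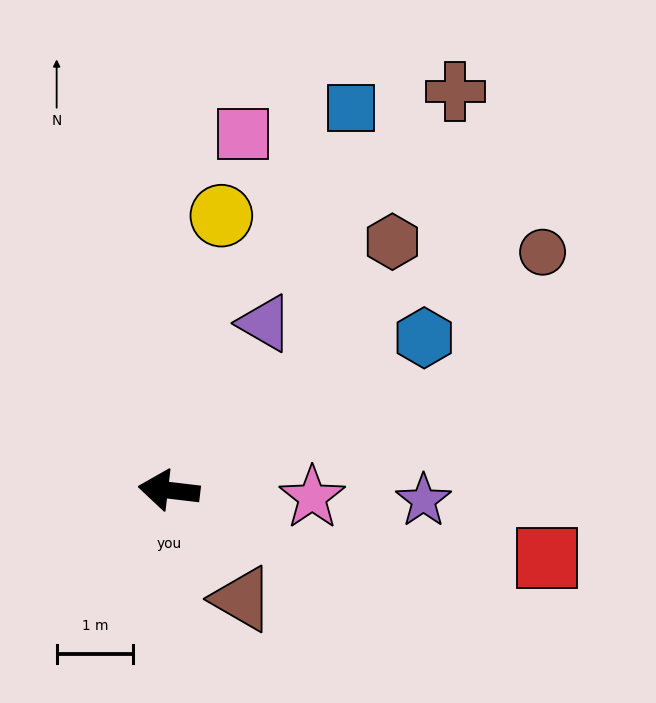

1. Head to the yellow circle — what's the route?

turn right 94°, forward 3.7 m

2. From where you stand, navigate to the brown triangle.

turn left 131°, forward 1.7 m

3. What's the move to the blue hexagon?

turn right 142°, forward 3.9 m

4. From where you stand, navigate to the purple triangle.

turn right 113°, forward 2.5 m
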